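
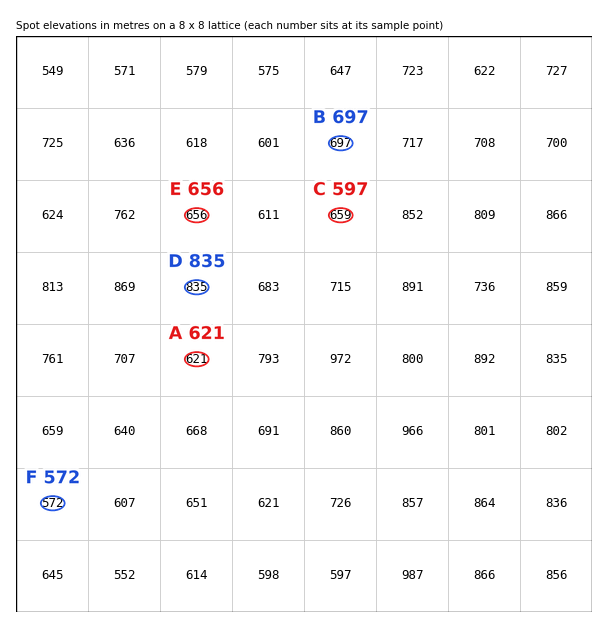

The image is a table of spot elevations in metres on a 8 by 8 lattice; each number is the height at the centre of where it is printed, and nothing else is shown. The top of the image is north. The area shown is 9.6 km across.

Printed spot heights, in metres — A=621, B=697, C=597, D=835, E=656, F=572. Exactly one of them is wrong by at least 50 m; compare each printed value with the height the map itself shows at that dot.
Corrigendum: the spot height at C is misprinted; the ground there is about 659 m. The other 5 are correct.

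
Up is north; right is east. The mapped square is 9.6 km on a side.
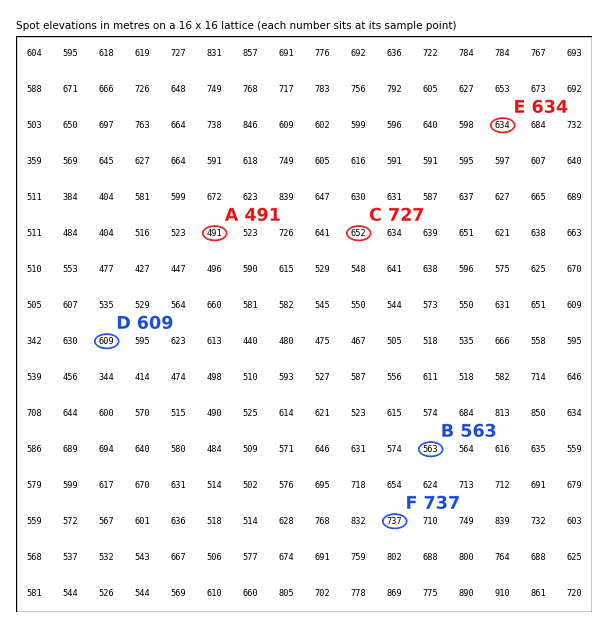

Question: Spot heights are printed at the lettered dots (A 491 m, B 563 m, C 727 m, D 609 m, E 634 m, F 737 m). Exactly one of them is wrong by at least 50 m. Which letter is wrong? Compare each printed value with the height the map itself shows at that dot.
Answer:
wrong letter C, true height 652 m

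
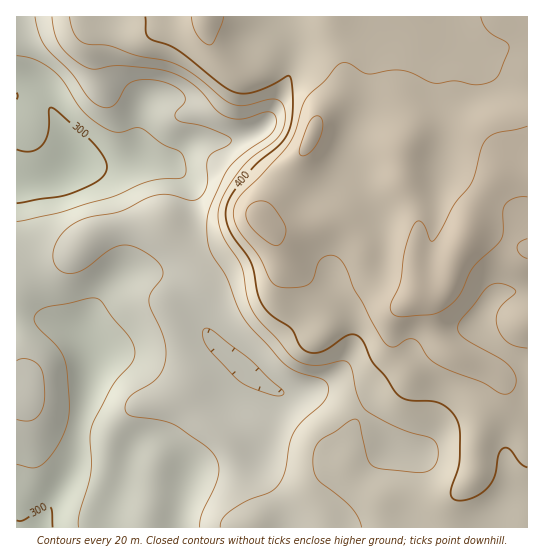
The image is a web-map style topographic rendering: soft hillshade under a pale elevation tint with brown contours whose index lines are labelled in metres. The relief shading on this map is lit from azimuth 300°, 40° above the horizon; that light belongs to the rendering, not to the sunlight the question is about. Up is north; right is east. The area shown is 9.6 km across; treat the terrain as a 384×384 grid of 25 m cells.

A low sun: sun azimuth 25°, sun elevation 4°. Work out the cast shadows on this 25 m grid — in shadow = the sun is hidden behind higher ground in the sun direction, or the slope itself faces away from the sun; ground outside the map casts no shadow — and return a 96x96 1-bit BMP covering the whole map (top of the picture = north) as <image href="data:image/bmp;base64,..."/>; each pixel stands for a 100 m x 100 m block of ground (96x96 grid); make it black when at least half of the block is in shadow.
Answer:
<image width="96" height="96" href="data:image/bmp;base64,Qk2+BAAAAAAAAD4AAAAoAAAAYAAAAGAAAAABAAEAAAAAAIAEAAATCwAAEwsAAAIAAAAAAAAA////AAAAAAAAAAAAAAAAAAAAAAAAAAAAAAAAAAAAAAAAAAAAAAAAAAAAAAAAAAAAAAAAAAAAAAAAAAAAAAAAAAAAAAAAAAAAAAAAAAAAAAAAAAAAAAAAAAAAAAAAAAAAAAAAAAAAAAAAAAAAAAAAAAAAAAAAAAAAAAAAAAAAAAAAAAAAAAAAAAAAAAAAAAAAAAAAAAAAAAAAAAAAAAAAAAAAAAAAAAAAAAAAAAAAAAAAAAAAAAAAAAAAAAAAAAAAAAAAAAAAAAAAAAAAAAAAAAAAAAAAAAAAAAAAAAAAAAAAAAAAAAAAAAAAAAAAAAAAAAAAAAAAAAAAAAAAAAAAAAAAAAAAAAAAAAAAAAAAAAAAAAAAAAAAAAAAAAAAAAAAAAAAAAAAAAAAAAAAAAAAAAAAAAAAAAAAAAA8AAAAAAAAAAAAAAB+AAAAAAAAAAAAAAD/gAAAAAAAAAAAAAD/gAAAAAAAAAAAAAH/wAAAAAAAAAAAAAP/wAAAAAAAAAAAAAf/gAAAAAAAAAAAAA/+AAAAAAAAAAAAAB/wAAAAAAAAAAAAAB/gAAAAAAAAAAAAAD/AAAAAAAAAAAAAAD/AAAAAAAAAAAAAAD+AAAAAAAAAAAAAAD8AAAAAAAAAAAAAAD4AAAAAAAAAAAAAAB4AAAAAAAAAAAAAABwAAAAAAAAAAAAAAAAAAAAAAAAAAAAAAAAAAAAAAAAAAAAAAAAAAAAAAAAAAAAAAeAAAAAAAAAAAAAAA/AAAAAAAAAAAAAAA/AAAAAAAAAAAAAAB/gAAAAAAAAAAAAAB/wAAAAAAAAAAAAAB/wAAAAAAAAAAAAAB/wAAAAAAAAAAAAAB/wAAAAAAAAAAAAAB/gAAAAAAAAAAAAAB/gAAAAAAAAAAAAAB/AAAAAAAAAAAAAAA+AAAAAAAAAAAAAAA8AAAAAAAAAAAAAAAQAAAAAAAAAAAAAAAAAAAAAAAAAAAAAAAAAAAAAAAAAAAAAAAAAAAAAAAAAAAAAAAAAAAAAAAAAAAAAAAAAAAAAAAAAAAAAAAAAAAAAAAAAAAAAAAAAAAAAAAAAAAAAAAAAAAAAAAAAAAAAAAAAAAAAAAAAAAAAAAAAAAAAAAAAAAAAAAAAAAAAAAAAAAAAAAAAAAAAAAAAAAAAAAAAAAAAAAAAAAAAAAAAAAAAAAAAAAAAADgAAAAAAAAAABAAAH4AAAAAAAAAADgAAP8AAAAAAAAAAHwAAP+AAAAAAAAAAHgAAf//AAAAAAAAAPgAB///gAAAAAAAAPAAH///gAAAAAAAB+AB////AAAAAAAAD+AH//+EAAAAAAAAH8Af//4AAAAAAAAAH8Af//wAAAAAAAAAP8A///AAAAAAAAAAP8A//+AAAAAAAAAAP8B//8AAAAAAAAAAH8B//wAAAAAAAAAAH4A//AAAAAAAAAAAHwAAAAAAAAAAAAAABAAAAAAAAAAAAAAAAAAAAAAAAAAAAAAAAAAAAAAAAAAAAAAAAAAAAAAAAAAAAAAAAAAAAAAAAAAAAAAAAAAAAAAAAAAAAAAA="/>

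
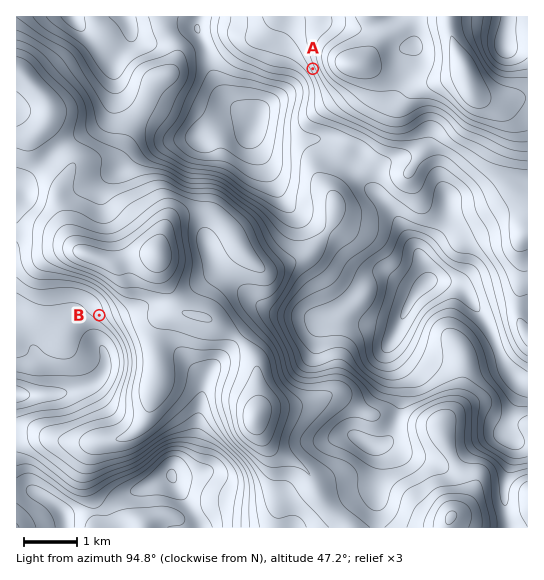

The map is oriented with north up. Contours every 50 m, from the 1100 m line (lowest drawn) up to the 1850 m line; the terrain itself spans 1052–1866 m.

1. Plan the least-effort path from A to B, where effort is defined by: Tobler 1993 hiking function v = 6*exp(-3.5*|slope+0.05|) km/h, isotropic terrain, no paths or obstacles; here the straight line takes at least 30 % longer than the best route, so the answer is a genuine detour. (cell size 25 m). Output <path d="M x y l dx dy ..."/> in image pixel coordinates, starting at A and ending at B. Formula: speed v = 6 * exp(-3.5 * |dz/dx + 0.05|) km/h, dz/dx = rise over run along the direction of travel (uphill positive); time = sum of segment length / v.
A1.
<path d="M313 69l4 8 0 20-8 16 0 12 1 2 0 20-3 6 0 36 10 18 0 20-7 14-9 9-3 5-3 3-10 21-10 10-5 2-7 0-13-6-19 0-5 2-16 0-11 6-12 0-34 17-8 0-16 8-7 0-16-8-4 4-3 1"/>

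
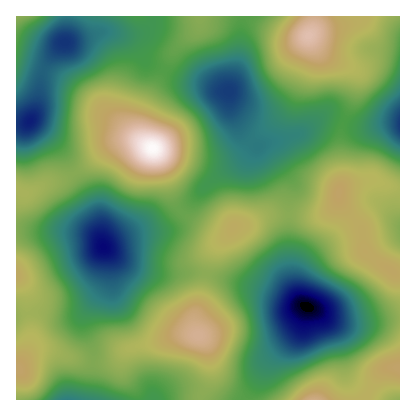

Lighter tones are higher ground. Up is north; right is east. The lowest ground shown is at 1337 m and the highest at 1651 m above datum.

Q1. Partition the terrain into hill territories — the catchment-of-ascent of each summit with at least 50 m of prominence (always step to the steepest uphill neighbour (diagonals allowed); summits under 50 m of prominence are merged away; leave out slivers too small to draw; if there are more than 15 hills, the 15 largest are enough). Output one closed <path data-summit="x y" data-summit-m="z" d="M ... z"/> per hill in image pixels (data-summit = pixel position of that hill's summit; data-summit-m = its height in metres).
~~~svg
<path data-summit="198 336" data-summit-m="1606" d="M264 146l-12 3-14 13-18 12-56 51-34 9-26 14 3 8-1 26-19 28-3 8 1 12 8 20 0 18-5 32 160 0 20-38 30-32 9-22-9-10-8-26-1-76 2-14-16-26z"/><path data-summit="152 148" data-summit-m="1651" d="M152 16l-85 0-1 24-11 12-11 16-9 44-5 10-14 2 0 104 20 3 48 2 14 6 6 8 26-13 34-9 24-20 26-27 43-32-17-16-9-20-3-19-6 0-18-8-26-6-30-14-16-21-18-8 18 0 8-2 11-8z"/><path data-summit="308 36" data-summit-m="1620" d="M400 16l-246 0-3 8-11 8-8 2-18 0 18 8 16 21 30 14 26 6 18 8 6 0 3 19 9 20 18 17 42-13 24-17 12 1 22 8 42-2z"/><path data-summit="338 192" data-summit-m="1584" d="M332 117l-12 2-20 15-39 12 11 6 19 30-2 14 0 68 5 24 4 10 6 8 34 16 26 1 36-5 0-194-42 2z"/><path data-summit="16 368" data-summit-m="1586" d="M20 228l-4 0 0 172 72 0 4-20 1-30-8-20-1-12 3-8 19-28 0-30-7-12-11-6-22-3-30 0z"/><path data-summit="314 400" data-summit-m="1599" d="M308 307l-2 1-8 22-32 34-17 36 151 0 0-82-36 5-20 0-16-4z"/><path data-summit="16 16" data-summit-m="1526" d="M66 16l-50 0 0 108 14-2 5-10 9-44 11-16 11-12z"/>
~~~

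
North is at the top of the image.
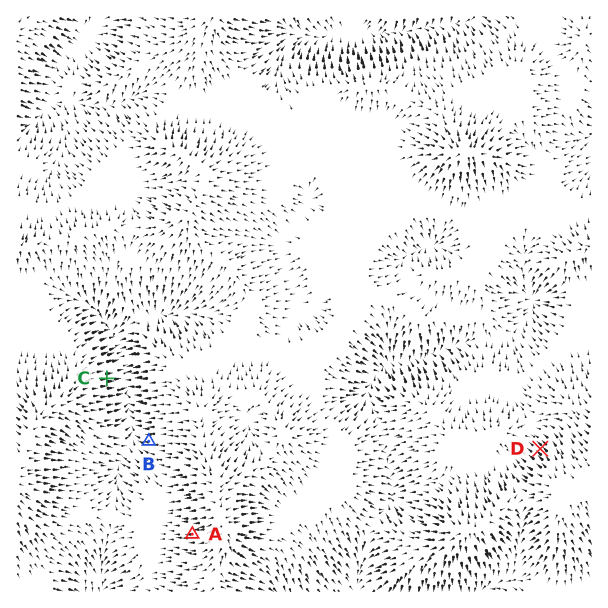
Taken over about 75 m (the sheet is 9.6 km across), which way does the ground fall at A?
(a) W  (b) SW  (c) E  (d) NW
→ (a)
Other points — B W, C E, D NW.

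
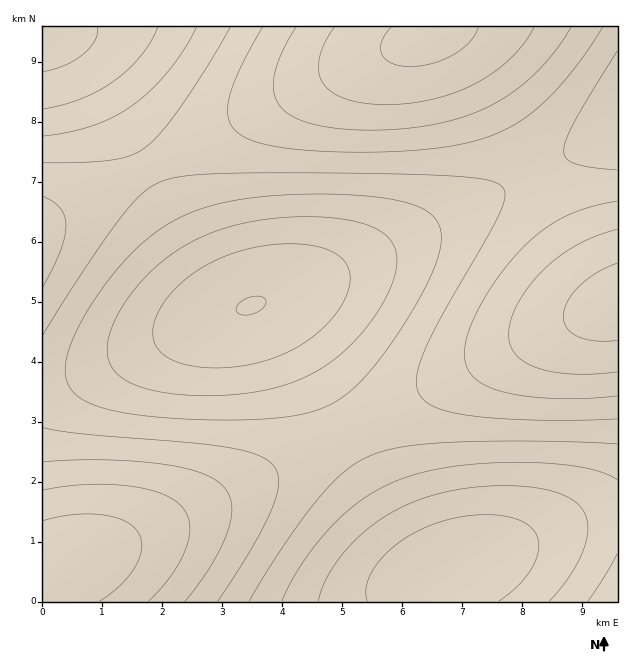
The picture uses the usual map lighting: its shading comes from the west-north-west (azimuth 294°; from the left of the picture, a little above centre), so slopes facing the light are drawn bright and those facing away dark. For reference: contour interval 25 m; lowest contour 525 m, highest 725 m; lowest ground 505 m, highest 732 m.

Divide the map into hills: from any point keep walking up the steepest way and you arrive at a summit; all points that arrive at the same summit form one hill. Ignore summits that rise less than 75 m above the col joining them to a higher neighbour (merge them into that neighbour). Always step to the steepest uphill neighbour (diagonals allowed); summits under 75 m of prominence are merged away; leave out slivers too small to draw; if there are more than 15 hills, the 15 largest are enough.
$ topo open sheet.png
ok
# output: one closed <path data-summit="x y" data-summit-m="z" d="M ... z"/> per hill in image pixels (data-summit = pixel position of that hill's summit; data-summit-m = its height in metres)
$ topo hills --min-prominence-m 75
<path data-summit="430 36" data-summit-m="732" d="M617 26l-574 0-1 356 19 0 24-8 96-42 150-57 130-63 153-81 4-4z"/><path data-summit="617 303" data-summit-m="712" d="M617 128l-124 68-116 58-57 26-60 23 11 3 21 27 34 57 72 135 20 31 16 14 9 2 11-3 124-48 40-7z"/><path data-summit="56 568" data-summit-m="720" d="M265 304l-9 0-45 16-126 54-24 8-19 2 1 218 391-1 1-18 3-6 6-4-14-5-12-12-13-19-105-192-20-29z"/>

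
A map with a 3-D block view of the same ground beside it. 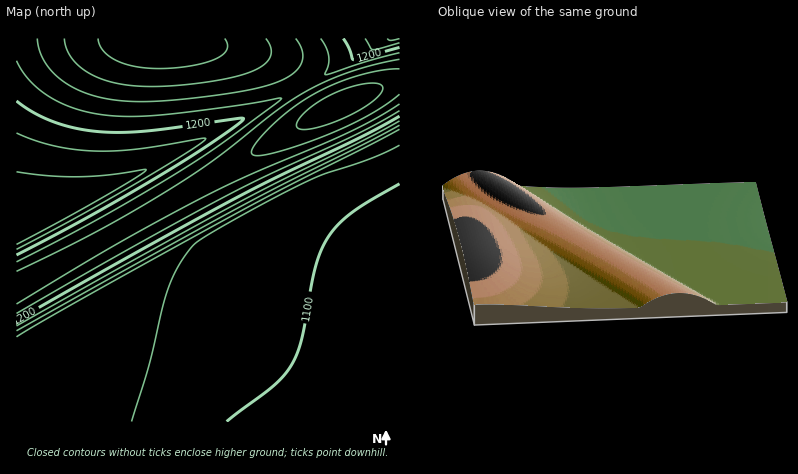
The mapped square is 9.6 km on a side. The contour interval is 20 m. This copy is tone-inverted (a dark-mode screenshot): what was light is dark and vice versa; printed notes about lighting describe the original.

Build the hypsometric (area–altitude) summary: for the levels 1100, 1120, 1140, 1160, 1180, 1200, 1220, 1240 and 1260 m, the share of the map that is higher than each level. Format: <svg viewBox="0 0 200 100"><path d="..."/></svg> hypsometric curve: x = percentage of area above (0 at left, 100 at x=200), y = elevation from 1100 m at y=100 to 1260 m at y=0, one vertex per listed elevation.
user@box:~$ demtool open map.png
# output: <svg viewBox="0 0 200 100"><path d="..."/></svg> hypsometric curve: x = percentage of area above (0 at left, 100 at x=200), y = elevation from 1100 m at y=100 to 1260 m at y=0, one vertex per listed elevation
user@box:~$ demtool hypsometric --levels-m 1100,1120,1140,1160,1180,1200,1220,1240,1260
<svg viewBox="0 0 200 100"><path d="M171 100l-45-12-26-13-8-13-10-12-11-12-14-13-18-13-20-12"/></svg>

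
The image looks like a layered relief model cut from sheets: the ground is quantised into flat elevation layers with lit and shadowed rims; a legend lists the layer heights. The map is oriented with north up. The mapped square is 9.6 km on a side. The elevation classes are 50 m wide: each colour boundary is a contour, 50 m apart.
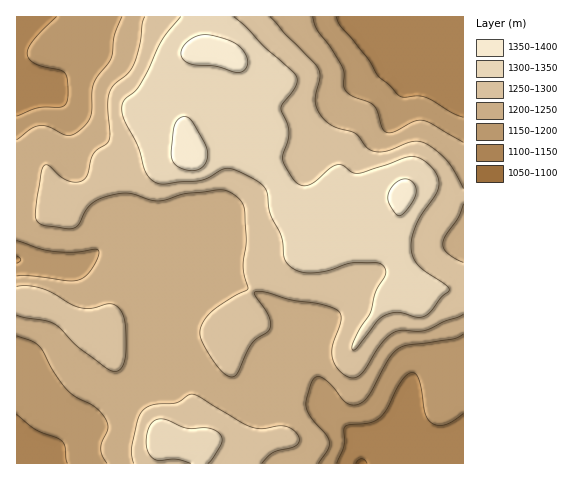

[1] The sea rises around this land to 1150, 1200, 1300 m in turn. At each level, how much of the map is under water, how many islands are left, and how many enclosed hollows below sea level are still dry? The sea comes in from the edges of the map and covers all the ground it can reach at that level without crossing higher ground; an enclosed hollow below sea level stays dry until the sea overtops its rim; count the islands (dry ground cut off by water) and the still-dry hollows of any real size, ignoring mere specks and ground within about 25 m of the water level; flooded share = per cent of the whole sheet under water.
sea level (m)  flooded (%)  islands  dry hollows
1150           10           0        0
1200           24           0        0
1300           79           0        0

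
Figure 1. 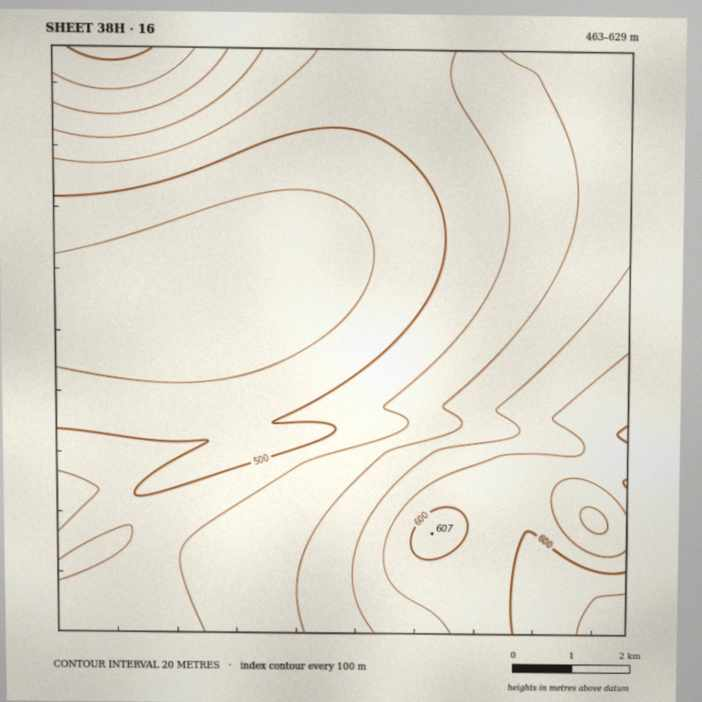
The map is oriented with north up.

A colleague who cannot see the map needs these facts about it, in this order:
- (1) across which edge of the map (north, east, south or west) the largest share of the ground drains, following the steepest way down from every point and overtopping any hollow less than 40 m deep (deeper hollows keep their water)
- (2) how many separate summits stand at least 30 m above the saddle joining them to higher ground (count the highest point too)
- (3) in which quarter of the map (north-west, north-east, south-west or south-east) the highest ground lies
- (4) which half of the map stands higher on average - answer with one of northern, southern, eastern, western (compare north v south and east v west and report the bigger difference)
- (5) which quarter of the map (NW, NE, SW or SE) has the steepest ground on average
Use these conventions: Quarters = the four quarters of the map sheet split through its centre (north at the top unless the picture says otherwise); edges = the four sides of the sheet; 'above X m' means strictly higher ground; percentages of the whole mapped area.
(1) The largest share of the runoff leaves by the western edge.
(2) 2 summits rise at least 30 m above their surroundings.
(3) The highest point lies in the south-east quarter of the map.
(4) The eastern half stands higher on average than the western half.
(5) Slopes are steepest in the south-east quarter.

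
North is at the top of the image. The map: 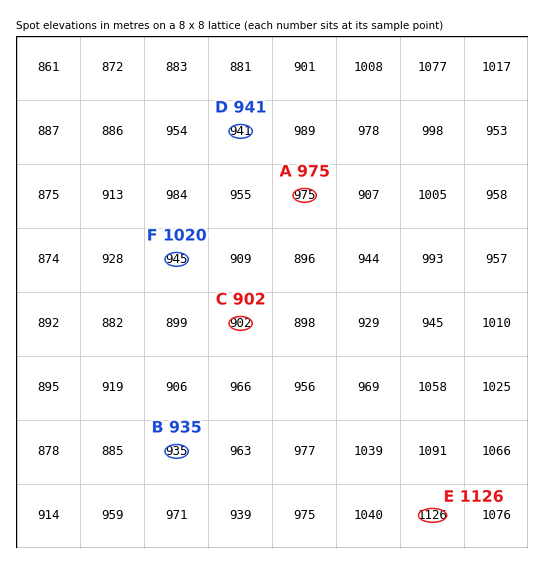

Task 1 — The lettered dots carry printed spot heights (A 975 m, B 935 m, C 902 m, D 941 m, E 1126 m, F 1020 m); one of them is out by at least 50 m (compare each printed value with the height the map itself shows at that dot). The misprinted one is F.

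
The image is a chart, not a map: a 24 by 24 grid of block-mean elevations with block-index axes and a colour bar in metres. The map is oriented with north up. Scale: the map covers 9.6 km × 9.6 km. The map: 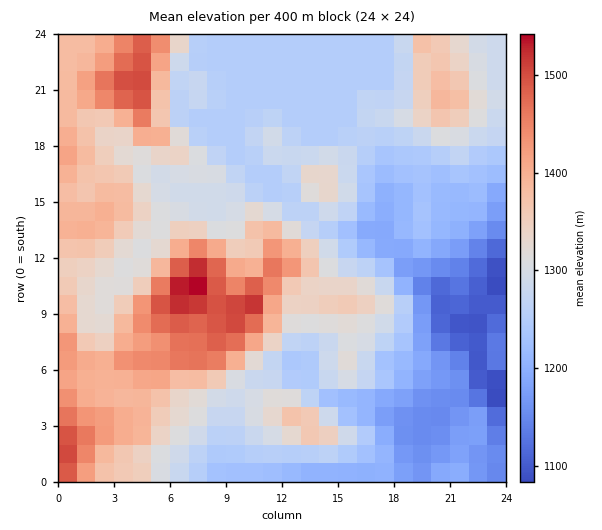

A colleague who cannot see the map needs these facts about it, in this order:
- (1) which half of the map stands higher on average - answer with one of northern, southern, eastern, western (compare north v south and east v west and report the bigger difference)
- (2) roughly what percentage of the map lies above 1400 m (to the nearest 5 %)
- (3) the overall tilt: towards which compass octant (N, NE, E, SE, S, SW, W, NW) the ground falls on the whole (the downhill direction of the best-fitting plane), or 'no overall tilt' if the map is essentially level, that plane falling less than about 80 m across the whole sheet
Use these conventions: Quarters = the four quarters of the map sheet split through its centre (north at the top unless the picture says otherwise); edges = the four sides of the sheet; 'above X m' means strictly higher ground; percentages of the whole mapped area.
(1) Taken as a whole, the western half is higher than the eastern.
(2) About 15 % of the map lies above 1400 m.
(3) The general tilt is down to the east (the land rises towards the west).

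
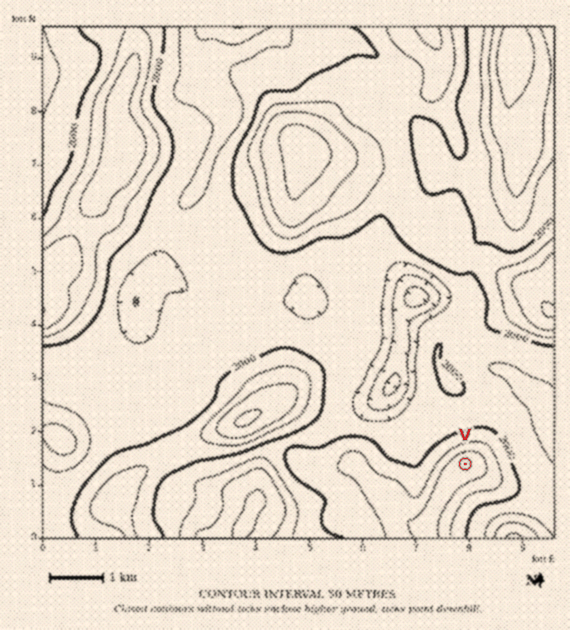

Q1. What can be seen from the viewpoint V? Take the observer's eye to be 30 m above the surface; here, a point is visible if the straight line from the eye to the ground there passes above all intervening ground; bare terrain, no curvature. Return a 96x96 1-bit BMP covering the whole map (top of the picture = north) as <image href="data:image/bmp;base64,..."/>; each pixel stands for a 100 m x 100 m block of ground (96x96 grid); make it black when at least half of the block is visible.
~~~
<image width="96" height="96" href="data:image/bmp;base64,Qk2+BAAAAAAAAD4AAAAoAAAAYAAAAGAAAAABAAEAAAAAAIAEAAATCwAAEwsAAAIAAAAAAAAA////AAAAAAAAAP/8AAAAAAD/+D8AAf/8AAAAAAH/8D8AA//+AAAAAA//8D8AD///AAAAAB//8D8AD///gAAAAD//+H8AD///gAAAAD////8AD///gAAAAHz/DP8AB///gAAAAfx+CH8AA///AAAAA/h+AH8AA//+AAAAA/g+GH8AAf/+AAAGB/g/eD8AAf//AAAP//gf+D8AAH//gAA///wf8D8AAD//4ABwf/wP4D8AAD//8ADAf/4H4D8AAAH//gEAf/8DwD8AAAB//4EAf/+AwH4AAAAf//+Af//gAHwAAAAAH//4///4YfgAAAAAH/////////gAAAAAD/////////8AAAAAB/////////8AAAAAA////x////8AAAAAAf///Af///8AAAAAAH///Af///8AAAAAAB///AP///8AAAAAAA///AH///8AAAAAAAf//gH///8AAAAAAAP//gH///8AAAAAAAH//wP///8AAAAAAAH//4P///8AAAAAAAH//4P///8AAAAAAAH//8P///8AAAAAAAH//8H///8AAAAAAAH//+H///8AAAAAAAP//+H///8AAAAAAAf//+H///8AAAAAAB///+H///8AAAAAAB///+D///+AAAAAAA+H/+A////gAAAABw8B/+AP///4AAAAHwcB/+AH///8AAAAf/4A/+AD///+AAADz/4B/+AD//7/gAAP//4B/+AH//z/wAB///4D/+AH//j/4AD///8H/+AP//D/+AB///+P/+Af/8D//gAf//////B//wD//8AP/////////AA///wP////////+AA///4P////////8AAf//8P////////4AAP////////////wAAH////////////wAAH////////////wAAD//////////+/wAAD///H/3////4PwAAB//+B/h////wDwAAB//+A/g////wA4AAA//8AfAf///wAYAAA//8AOAf///wAYAAAf/8AOAP///wA4AAAP/+AEAP///wA4AAAP/+AAAP///wA4AAAH//AAAH///wA4AAAH//gAAH///wB4AAAD//gAAH///wB8AAAA//gAAH///wB8AAAA//wAAH///wD8AAAAf/wAAH///wH8AAAAf/wAAH///wH4AAAAf/4AAH///wPwAAAAP/wAADGA/wPgAAAAP/wAAAAAD4fgAAAAP/gAAAAAD8/AAAAAP/gAAAAAH//AAAAAP/AAAAAAH//AAAAAf+AAAAAAP//gAAAA/8AAAAAAf//wAAAA/8AAAAAAP//wAAAA/4AAAAAAH//4AAAA/wAAAAAAP//4AAAAfwAAAAAA///4AAAAfwAAAAAB+D/4AAAAPgAAAAAD4B/wAAAAPgAAAAADAB/wAAAAHgAAAAAAAA/wAAAAHgAAAAAAA4/4AAAAHgAAAAAAD//4AAAADgAAAAAAH//8AAAADAAAAAAAP//8AAAADAAAAAAAf/z8AAAAAAAAAAAA//j+AAAAAAAAAAAB//D+AAAAAAAAAAAD/+D/AM="/>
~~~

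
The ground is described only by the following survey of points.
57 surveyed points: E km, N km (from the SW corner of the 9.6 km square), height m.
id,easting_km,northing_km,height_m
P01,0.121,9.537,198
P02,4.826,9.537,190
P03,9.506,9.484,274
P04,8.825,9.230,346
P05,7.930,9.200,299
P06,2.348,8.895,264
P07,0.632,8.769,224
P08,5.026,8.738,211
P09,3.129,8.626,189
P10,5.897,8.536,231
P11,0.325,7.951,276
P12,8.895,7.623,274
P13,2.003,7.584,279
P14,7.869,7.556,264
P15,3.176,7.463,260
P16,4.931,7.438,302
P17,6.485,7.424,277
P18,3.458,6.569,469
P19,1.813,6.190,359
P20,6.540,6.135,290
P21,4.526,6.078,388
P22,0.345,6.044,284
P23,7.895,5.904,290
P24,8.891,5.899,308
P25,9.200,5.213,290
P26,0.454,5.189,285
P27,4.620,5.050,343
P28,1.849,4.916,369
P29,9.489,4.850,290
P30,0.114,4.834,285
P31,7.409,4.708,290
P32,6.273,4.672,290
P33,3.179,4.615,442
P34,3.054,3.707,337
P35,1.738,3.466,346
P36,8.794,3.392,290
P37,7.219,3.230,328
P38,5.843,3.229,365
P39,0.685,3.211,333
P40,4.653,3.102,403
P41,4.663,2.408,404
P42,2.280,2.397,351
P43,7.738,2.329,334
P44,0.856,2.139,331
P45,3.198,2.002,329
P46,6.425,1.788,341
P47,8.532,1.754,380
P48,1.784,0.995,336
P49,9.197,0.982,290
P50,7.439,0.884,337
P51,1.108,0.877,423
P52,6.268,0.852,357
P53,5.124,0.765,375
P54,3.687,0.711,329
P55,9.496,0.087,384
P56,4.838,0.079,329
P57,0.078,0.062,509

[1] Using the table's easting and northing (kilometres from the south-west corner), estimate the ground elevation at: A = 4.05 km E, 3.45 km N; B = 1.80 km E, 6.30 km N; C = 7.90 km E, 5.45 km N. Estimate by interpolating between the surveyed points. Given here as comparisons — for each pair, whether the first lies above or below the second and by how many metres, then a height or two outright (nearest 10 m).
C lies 130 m below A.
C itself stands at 290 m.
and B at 360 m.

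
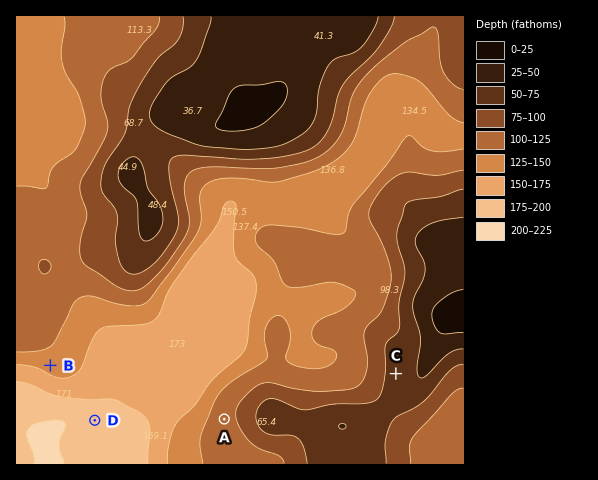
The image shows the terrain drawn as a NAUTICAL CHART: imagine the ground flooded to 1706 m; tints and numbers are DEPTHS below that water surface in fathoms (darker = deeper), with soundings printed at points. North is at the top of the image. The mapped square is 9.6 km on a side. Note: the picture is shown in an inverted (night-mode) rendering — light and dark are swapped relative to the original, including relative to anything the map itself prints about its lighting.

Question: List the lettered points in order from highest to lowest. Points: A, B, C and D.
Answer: C A B D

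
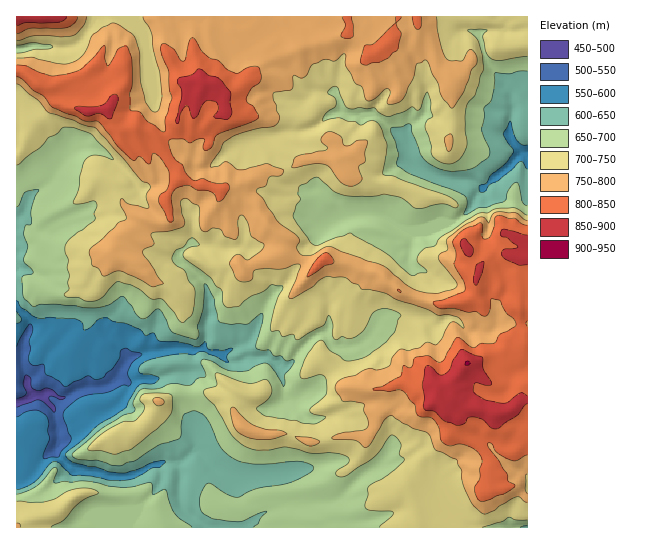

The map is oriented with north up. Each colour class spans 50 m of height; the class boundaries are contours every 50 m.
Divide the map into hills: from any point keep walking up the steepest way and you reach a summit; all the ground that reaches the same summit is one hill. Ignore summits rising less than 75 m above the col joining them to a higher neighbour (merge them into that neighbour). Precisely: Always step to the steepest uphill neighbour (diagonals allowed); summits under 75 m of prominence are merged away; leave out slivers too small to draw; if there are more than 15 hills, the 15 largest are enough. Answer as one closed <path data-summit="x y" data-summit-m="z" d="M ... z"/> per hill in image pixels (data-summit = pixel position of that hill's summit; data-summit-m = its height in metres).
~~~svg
<path data-summit="467 363" data-summit-m="902" d="M527 16l-64 1 1 12 15 5 9 29 23 31 1 21-3 20-10-3-16-12-42 0-16-7-17 14-3 16-24-24-8-4-26 0-6-4-2-13-5-6-19-1-19 16-3 24-25 7 5 13 12 12 8 19 6 6 7 3 12-3 3 1 15 14 8 14-21 10-16 19-8 20-14 17-16 15-17 37-6 8-16 6-7 6-14-3-6-4-9 3-8-3-13 0-27 4-19 7-11 20-9 6-24 3-17 9-8 0-8-5-9 4-8 0-5-7-1-12-4-10 0-22 6-15 0-8-2-5-10-9-1 173 13-4 12-16 14-11 4-7-1-12 11 0 10-8 36-18 6-6 6-10 0-6-4-4 4 2 14-2 12 1 20-7 9 0 5 4 4 13 2 20-1 27 3 13-18 13 3 7-1 25 4 12 23 21 321 0z"/><path data-summit="202 83" data-summit-m="877" d="M462 16l-365 0-13 21-13 10-44 0-10 2-1 52 13 2 8 5 31 37 1 7 16-5 13 2 15 10 22 24-4 4-10 1-12 5-22 16-17 7-29 16-7-3-11-13-7 3 0 88 11 10 2 5 0 8-6 15 0 22 4 10 0 8 5 10 9 1 9-4 8 5 8 0 17-9 24-3 9-6 11-20 19-7 27-4 13 0 7 3 10-3 6 4 14 3 26-16 20-41 16-15 14-17 8-20 16-19 21-10-8-14-15-14-3-1-12 3-7-3-10-13-4-12-12-12-5-10 0-3 3-2 22-6 3-23 17-15 21 0 5 6 3 14 15 4 16-1 17 12 15 16 3-16 17-14 16 7 42 0 16 12 10 3 3-20-1-21-23-31-9-29-15-5z"/><path data-summit="17 527" data-summit-m="753" d="M55 448l-14 13-12 16-13 5 1 46 188-1-15-12-10-13 0-32-3-7-12-2-14 4-13 8-20 4-44-9-15-11z"/><path data-summit="158 401" data-summit-m="761" d="M182 373l-9 0-20 7-28 0 2 9-6 10-6 6-36 18-10 8-12 0 2 12-3 10 9 10 9 5 44 9 20-4 13-8 14-4 14 2 16-13-3-13 1-27-2-20-4-13z"/><path data-summit="17 17" data-summit-m="885" d="M95 16l-78 0-1 33 11-2 44 0 13-10z"/>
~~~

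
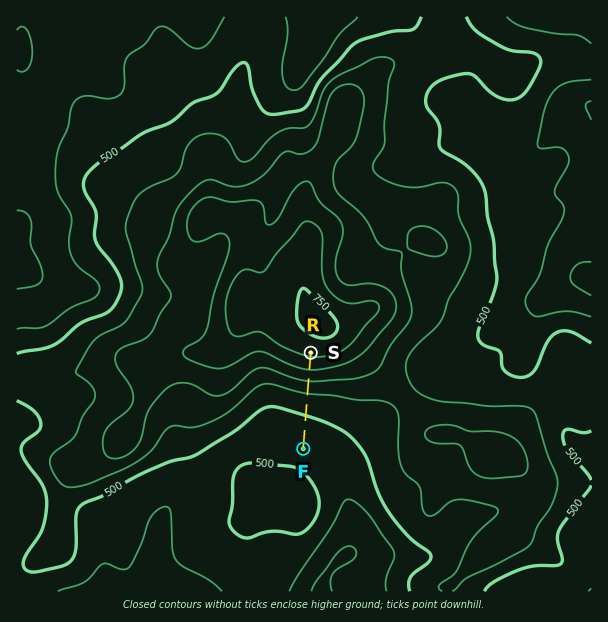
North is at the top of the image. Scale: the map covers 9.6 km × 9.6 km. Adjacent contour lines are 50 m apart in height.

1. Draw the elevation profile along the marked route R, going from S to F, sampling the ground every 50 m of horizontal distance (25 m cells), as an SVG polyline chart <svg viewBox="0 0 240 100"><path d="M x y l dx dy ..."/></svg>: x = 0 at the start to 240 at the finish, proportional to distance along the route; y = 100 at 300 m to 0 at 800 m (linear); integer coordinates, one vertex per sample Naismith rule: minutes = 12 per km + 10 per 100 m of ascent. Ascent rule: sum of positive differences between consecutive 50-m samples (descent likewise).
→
<svg viewBox="0 0 240 100"><path d="M0 18l7 1 8 2 7 3 8 2 7 2 8 3 7 2 8 3 7 3 8 2 7 3 8 2 7 3 8 2 7 2 8 1 7 2 8 1 7 1 8 1 7 1 7 0 8 1 7 0 8 0 7 0 8 0 7 0 8 0 7 0 8 0 7 0 1 0"/></svg>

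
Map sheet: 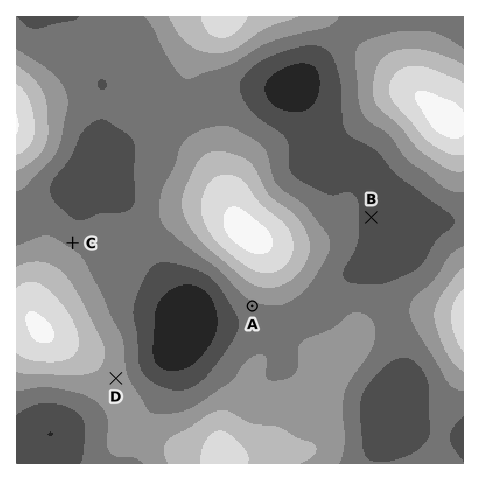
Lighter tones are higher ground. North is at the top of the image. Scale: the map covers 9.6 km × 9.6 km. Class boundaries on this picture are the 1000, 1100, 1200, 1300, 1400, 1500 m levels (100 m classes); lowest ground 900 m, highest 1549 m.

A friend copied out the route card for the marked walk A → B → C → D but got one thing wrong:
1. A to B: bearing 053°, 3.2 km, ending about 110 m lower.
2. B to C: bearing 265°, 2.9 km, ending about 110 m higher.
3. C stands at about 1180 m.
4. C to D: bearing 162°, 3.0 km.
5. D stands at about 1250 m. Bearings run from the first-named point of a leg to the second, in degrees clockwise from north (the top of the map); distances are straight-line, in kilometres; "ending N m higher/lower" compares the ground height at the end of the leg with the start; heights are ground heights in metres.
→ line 2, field distance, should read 6.4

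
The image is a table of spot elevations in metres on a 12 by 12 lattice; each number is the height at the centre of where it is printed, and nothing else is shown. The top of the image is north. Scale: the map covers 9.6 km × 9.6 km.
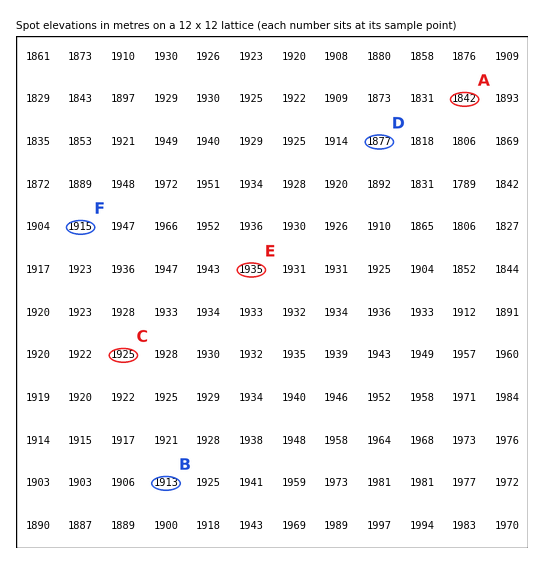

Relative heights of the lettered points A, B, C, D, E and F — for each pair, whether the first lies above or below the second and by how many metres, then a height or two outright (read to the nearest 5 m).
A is below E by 95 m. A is below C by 85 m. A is below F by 75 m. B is above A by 75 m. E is above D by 60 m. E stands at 1935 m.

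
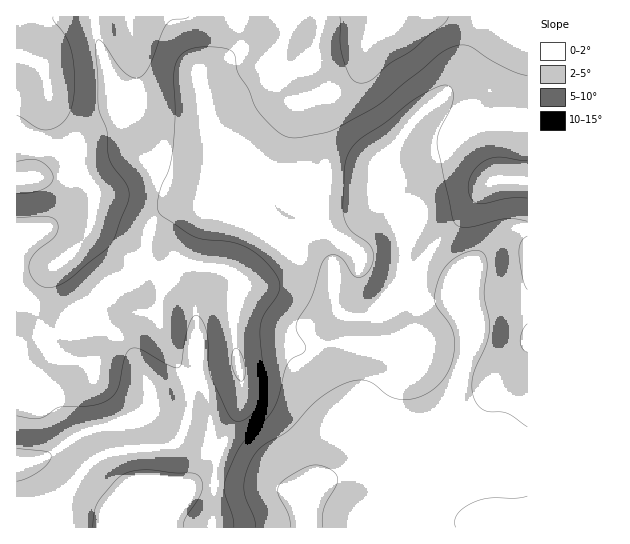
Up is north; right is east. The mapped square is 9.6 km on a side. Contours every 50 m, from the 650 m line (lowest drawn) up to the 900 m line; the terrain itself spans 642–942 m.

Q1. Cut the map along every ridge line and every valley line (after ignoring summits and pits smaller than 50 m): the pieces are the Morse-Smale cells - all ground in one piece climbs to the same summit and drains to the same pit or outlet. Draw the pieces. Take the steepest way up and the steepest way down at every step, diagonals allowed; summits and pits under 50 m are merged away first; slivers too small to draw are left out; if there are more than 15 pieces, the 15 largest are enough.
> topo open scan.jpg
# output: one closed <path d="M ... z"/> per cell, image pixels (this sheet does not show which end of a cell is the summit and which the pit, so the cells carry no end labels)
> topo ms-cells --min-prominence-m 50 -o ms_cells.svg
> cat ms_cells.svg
<path d="M237 16l-221 1 0 510 511 1 1-299-10-1-12 4-8 5-23 25-12 31-1 31-15-25-36 1-11-17 5-32-2-12 0-28-14-32-6-8-2-2-7 6-12 4-65-2-32-14-19-18-28-16-11-14-7-37 6-9 21-13 8-9 2-10z"/><path d="M527 16l-289 0-1 21-2 10-8 9-21 13-6 9 5 35 7 10 11 10 23 12 23 20 20 10 8 2 24 2 46-2 14-8 4 2 3-16 20-28 9-7 9 1 19 10 12 0 12-6 22-4 37 1z"/><path d="M422 120l-8 1-6 6-21 31-2 15 18 38 0 28 2 12-5 32 11 17 36-1 15 25 1-31 12-31 23-25 8-5 22-5 0-104-7-2-30 0-22 4-12 6-12 0z"/>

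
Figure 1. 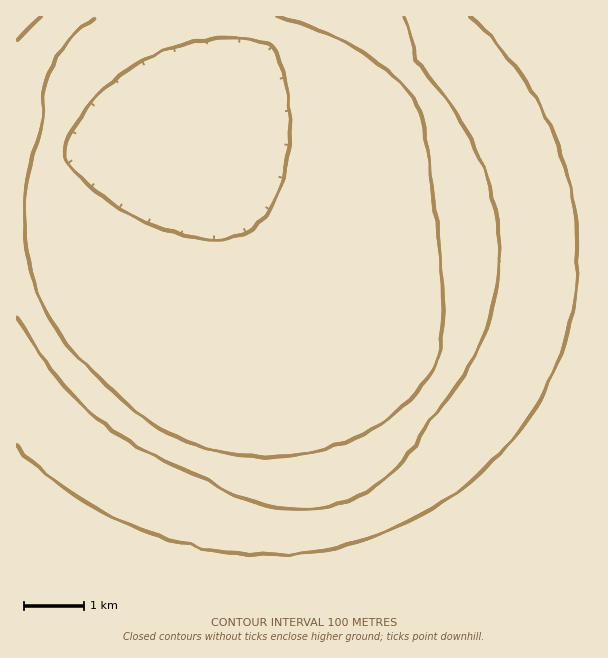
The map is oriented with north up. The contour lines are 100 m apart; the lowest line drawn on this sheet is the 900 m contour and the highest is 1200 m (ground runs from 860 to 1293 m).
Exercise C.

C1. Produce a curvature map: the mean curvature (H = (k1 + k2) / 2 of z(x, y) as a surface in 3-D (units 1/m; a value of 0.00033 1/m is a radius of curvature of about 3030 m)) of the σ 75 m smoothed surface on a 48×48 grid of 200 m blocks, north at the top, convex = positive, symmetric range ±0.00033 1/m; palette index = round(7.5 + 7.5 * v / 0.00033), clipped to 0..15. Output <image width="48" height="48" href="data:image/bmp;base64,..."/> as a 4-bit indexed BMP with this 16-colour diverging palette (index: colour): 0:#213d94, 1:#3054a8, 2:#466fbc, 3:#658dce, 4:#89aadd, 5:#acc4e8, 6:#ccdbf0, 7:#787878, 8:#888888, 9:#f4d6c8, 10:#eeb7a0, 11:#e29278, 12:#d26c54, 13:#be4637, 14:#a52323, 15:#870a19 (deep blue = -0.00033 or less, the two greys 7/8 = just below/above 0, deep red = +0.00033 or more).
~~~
<image width="48" height="48" href="data:image/bmp;base64,Qk32BAAAAAAAAHYAAAAoAAAAMAAAADAAAAABAAQAAAAAAIAEAAATCwAAEwsAABAAAAAAAAAAlD0hAKhUMAC8b0YAzo1lAN2qiQDoxKwA8NvMAHh4eACIiIgAyNb0AKC37gB4kuIAVGzSADdGvgAjI6UAGQqHAIiIiIiIiIiIh3d3d3d3d3d4iIiIiIiIiIiIiIiIiIiIiIiIiId3d3d3iIiIiIiIiIiIiIiIiImr3u//7cqYh3d3eIiIiIiIiIiIiIiIrP///tzN3v//25h3eIiIiIiIiIiIiIm//9ljEAAAABR77/2oiIiIiIiIiIiIic/9ggAAEjMzIQAABa/+qIiIiIiIiIiIv/tQACVnd3d3d3dkEAGO/piIiIiIiIie/FABV3d3d3d3d3d3djABj/uIiIiIiIr/gAJniHeIiZmZmIh3d3dAA8/ZiIiIiL/UAFeIiIm9/////+yph3d3MAj/mIiIiPsgN4iIm+/9upiIms7/2od3dQBv+YiIiLEEeIic/8ljEAAAACR67+qHd2EF/5iIiBBXiIrvtzAAE0REMgABSd/Jh3cgX/mIiAWIiM/XIANXd3d3d3ZBAEr+qHdyBv2IiFiInftAA2d3d3d3d3d3UQF9+od3EJ+4iHiJ35MCZ3d3d3d3d3d3d0AFz7h4YBz5iIiN+SBHd3d3d3d3d3d3d3YQXPqIdQT9iIjPogR4h3d3d3d3d3d3d3diBd6YhyCvqIr7MEeIh3d3d3d3d3d3d3d2EH7YiGA/2I3mA3iId3d3d3d3d3d3d3d3YCn6iHMK+a+RF4iId3d3d3d3d3d3d3d3dATeiIYF/N1QV4iId3d3d3d3d3d3d3d3dyGfqIcQ3/oReIiHd3d3d3d3d3d3d3d3d1Bd2IhAn+YEeIh3d3d3d3d3d3d3d3d3d3Eq+Yhgb9QGiId3d3d3d3d3d3d3d3d3d3MI+ohwP7IXiHd3d3d3d3d3d3d3d3d3d3UG7IhxHpE3d3d3d3d3d3d3d3d3d3d3d3YE3YhzDIA3d3d3d3d3d3d3d3d3d3d3d3cDzYiDC4BHd3d3d3d3d3d3d3d3d3d3d3cTzoiEC4BHd3d3d3d3d3d3d3d3d3d3d4cDzoiEC4A3d3d3d3d3d3d3d3d3d3d3eIcEzYiDDJEnd3d3d3d3d3d3d3d3d3d3eIYF3IhyDbIHd3d3d3d3d3d3d3d3d3d3iHUH64hxLtQFd3d3d3d3d3d3d3d3d3d3iHIZ+ohwT+cDd3d3d3d3d3d3d3d3d3d4iGA86Ihgf+sgZ3d3d3d3d3d3d3d3d3d4h0BuyIgwr85gN3d3d3d3d3d3d3d3d3d4hgKvmIcC7p+iBXd3d3d3d3d3d3d3d3d4cwbtiIUG+3znAWd3d3d3d3d3d3d3d3d3UDv5iHEM+XjtUCZ3d3d3d3d3d3d3d3d1Ap+4iFBfyHeftAJnd3d3d3d3d3d3d3dQGO2IhwDPmHd6+0AVd3d3d3d3d3d3d3QBjumIcwf7iGd3v7UANnd3d3d3d3d3diAo7piIUD74iCd3ev1xAEZ3d3d3d3d2MASv6YiGAc+oiAN3d57qUQAkZnd3dlMQA438iIhgCvuIiEAnd3jP6mIAAAERAAAUjP6oiHYAn8iIiOQBZ3d5z+yWQhERI1i+/riIh1AJ/YiIiP5QBXd3eb7/7cy83v/9qId3cwGv2IiIiA=="/>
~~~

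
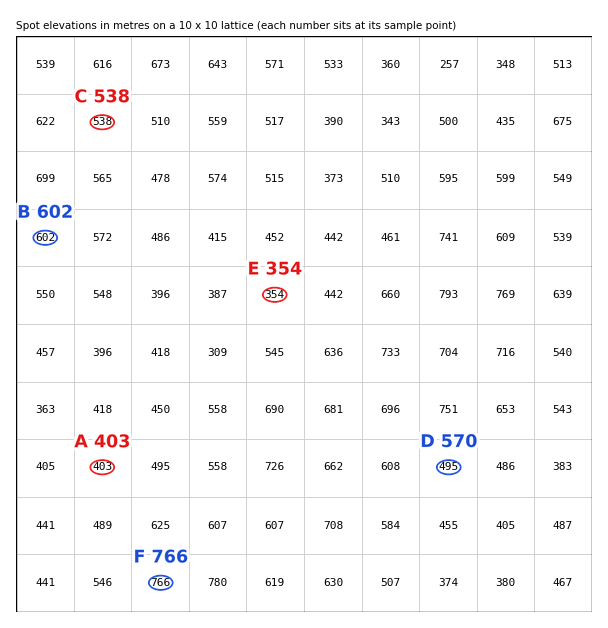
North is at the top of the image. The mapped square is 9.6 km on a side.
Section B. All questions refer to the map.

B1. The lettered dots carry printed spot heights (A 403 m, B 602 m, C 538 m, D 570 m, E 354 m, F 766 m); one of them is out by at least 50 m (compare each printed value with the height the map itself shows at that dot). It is D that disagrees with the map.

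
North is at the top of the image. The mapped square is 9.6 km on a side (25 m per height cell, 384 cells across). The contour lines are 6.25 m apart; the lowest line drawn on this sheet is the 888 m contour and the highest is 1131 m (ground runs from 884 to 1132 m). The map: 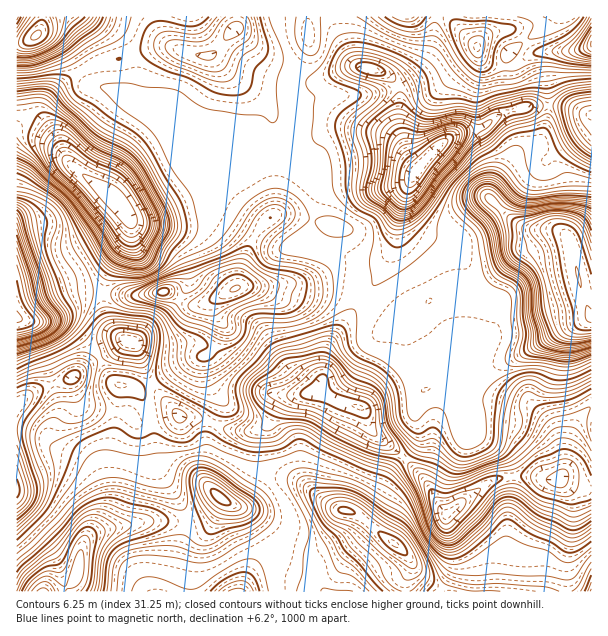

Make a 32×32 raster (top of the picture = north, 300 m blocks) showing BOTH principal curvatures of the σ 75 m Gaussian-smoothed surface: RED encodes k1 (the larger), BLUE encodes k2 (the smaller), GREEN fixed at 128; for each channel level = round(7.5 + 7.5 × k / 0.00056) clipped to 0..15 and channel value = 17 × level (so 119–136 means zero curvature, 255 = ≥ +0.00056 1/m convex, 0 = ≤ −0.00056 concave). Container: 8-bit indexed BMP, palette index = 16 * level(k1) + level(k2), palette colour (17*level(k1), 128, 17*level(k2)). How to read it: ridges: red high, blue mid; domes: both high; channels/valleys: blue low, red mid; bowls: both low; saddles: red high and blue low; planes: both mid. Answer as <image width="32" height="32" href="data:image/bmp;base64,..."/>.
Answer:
<image width="32" height="32" href="data:image/bmp;base64,Qk02CAAAAAAAADYEAAAoAAAAIAAAACAAAAABAAgAAAAAAAAEAAATCwAAEwsAAAABAAAAAAAAAIAAABGAAAAigAAAM4AAAESAAABVgAAAZoAAAHeAAACIgAAAmYAAAKqAAAC7gAAAzIAAAN2AAADugAAA/4AAAACAEQARgBEAIoARADOAEQBEgBEAVYARAGaAEQB3gBEAiIARAJmAEQCqgBEAu4ARAMyAEQDdgBEA7oARAP+AEQAAgCIAEYAiACKAIgAzgCIARIAiAFWAIgBmgCIAd4AiAIiAIgCZgCIAqoAiALuAIgDMgCIA3YAiAO6AIgD/gCIAAIAzABGAMwAigDMAM4AzAESAMwBVgDMAZoAzAHeAMwCIgDMAmYAzAKqAMwC7gDMAzIAzAN2AMwDugDMA/4AzAACARAARgEQAIoBEADOARABEgEQAVYBEAGaARAB3gEQAiIBEAJmARACqgEQAu4BEAMyARADdgEQA7oBEAP+ARAAAgFUAEYBVACKAVQAzgFUARIBVAFWAVQBmgFUAd4BVAIiAVQCZgFUAqoBVALuAVQDMgFUA3YBVAO6AVQD/gFUAAIBmABGAZgAigGYAM4BmAESAZgBVgGYAZoBmAHeAZgCIgGYAmYBmAKqAZgC7gGYAzIBmAN2AZgDugGYA/4BmAACAdwARgHcAIoB3ADOAdwBEgHcAVYB3AGaAdwB3gHcAiIB3AJmAdwCqgHcAu4B3AMyAdwDdgHcA7oB3AP+AdwAAgIgAEYCIACKAiAAzgIgARICIAFWAiABmgIgAd4CIAIiAiACZgIgAqoCIALuAiADMgIgA3YCIAO6AiAD/gIgAAICZABGAmQAigJkAM4CZAESAmQBVgJkAZoCZAHeAmQCIgJkAmYCZAKqAmQC7gJkAzICZAN2AmQDugJkA/4CZAACAqgARgKoAIoCqADOAqgBEgKoAVYCqAGaAqgB3gKoAiICqAJmAqgCqgKoAu4CqAMyAqgDdgKoA7oCqAP+AqgAAgLsAEYC7ACKAuwAzgLsARIC7AFWAuwBmgLsAd4C7AIiAuwCZgLsAqoC7ALuAuwDMgLsA3YC7AO6AuwD/gLsAAIDMABGAzAAigMwAM4DMAESAzABVgMwAZoDMAHeAzACIgMwAmYDMAKqAzAC7gMwAzIDMAN2AzADugMwA/4DMAACA3QARgN0AIoDdADOA3QBEgN0AVYDdAGaA3QB3gN0AiIDdAJmA3QCqgN0Au4DdAMyA3QDdgN0A7oDdAP+A3QAAgO4AEYDuACKA7gAzgO4ARIDuAFWA7gBmgO4Ad4DuAIiA7gCZgO4AqoDuALuA7gDMgO4A3YDuAO6A7gD/gO4AAID/ABGA/wAigP8AM4D/AESA/wBVgP8AZoD/AHeA/wCIgP8AmYD/AKqA/wC7gP8AzID/AN2A/wDugP8A/4D/AKfYpcmohIeHh4iXh4WWh4eHh4aGqKintIZ2hoeHh3ZzlreV6KZjdnd3hoaHhpeHh4eGhpeGp/izpZeHd3eHhpSGhpbotoV1hoaHmId2hoeHh3aHhrj516Cjx6eIl6illqeHhcjIx8e3p5aWlpWUhnaElZbH58i2QGOXx6i3l4WEdbaFpriXl6iWlJXI+deVdJXq+diFtrVQcXO42peGdXRTpZeFlpeHdnWD6fmmk4SV17enhIXYkJKDgKLGhHR1dYWml4eGhoZ2dbX5lHOGh6aWhZWXuaRwhseDcJBzdWWFlriHh4iIh4eXlZSFp6enl5e3p5aUsJaWutnHpoaGdnWnqIeXmIh3h4Z2l5aEdHW5uIZ1c3CluJWoqLmWl4aGhZaoh3aGl3aXdmWUlaalpaeWdYZzpNqYhoeIp4aXdoaVc5aYhoaXh5d0hpeox3R0c4SEg1KUx5iHh4endYWFhYRzk4R0qKmolZaXl5akUoSFdYSmhqW3iIeIh6eVVJeXhnWFdWO1t6a0qJiol5enhYVkU6ent5eHh4eHl8aVhKOUgpCSlMZ0QoSnl5aml5eVh4akuaiHh4eIh3eHleXm2LX5+vSjlGFicqWVhbiodYaHh5SWiIiIh4d3d4d0c9jZ+ejp5LSltZd0pLmopoSFqKiXloaHiIiHh4eHh4Kk2Ieo1nRjhpbF9/j4pafIyLenmJiGh4eHh4eHh4eGUnPXl7fIhISHtuXEpPW2p6i5t7a4p4aHh4eHiIiHhqNyo8eYyLdydZfWk1CBxYWFlraEZIWFhoeHh4eHiIeEourXh6fYhXOGx8diQHPWpoZ1lqZ1dneHh5emppeHd3Nz2JeXuOijlcjnlIFSQcO2h3aGuKiWhpioucbC5reEcqT29/n66sS4+qVwc3GE1qeHh4aXqJeHh7a0lVCj97PY+PORtcbFpuelgHFzcrfYl4eHh4aGhoeXtpNyUWDI1/r6c1FwgILIpGBwg2OE17iIiIeHh4eHh5ioqIZkcJKnxcOTd3enx5ORYYKWlsbHl4iIh4eHh4eHmJiolYSCcHLHxqeHl8Z1lZVxhcm4p5eHiIeHh4d3h4eXloSEg8VwUMCDybfJlnOFlJPHuJiXh4eIh4eHh4eHh4eWlnWUyOizxXCQcuWEY3NipsmXiIiHiIiHh4eHh4iHmLjZxqSouba5tpVxxINjhpSzloeHiIeXmIeGh4eIh4elpZSShJaXhqenuKeXpZbHlJKDdXaHl4Z1dXaIh4eHl6ZxYYSWl3aGyaaWt7bW1vr6x4SEhoeGdYWWhYaGh4eol6anl4eGdafJloWWprX2yOnGt6aVh4aHmJh1ZJeXh5eGh4aGqKaVt5inqJeGdHM="/>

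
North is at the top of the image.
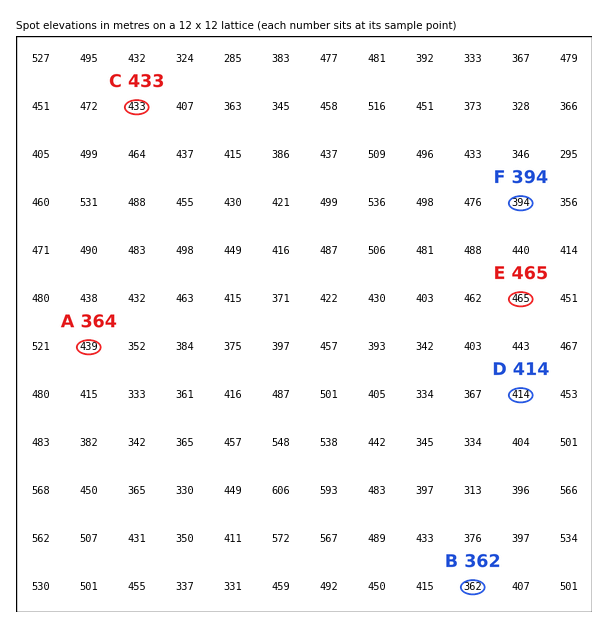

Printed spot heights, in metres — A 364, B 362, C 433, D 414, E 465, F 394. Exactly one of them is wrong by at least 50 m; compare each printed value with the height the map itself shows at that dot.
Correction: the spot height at A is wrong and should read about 439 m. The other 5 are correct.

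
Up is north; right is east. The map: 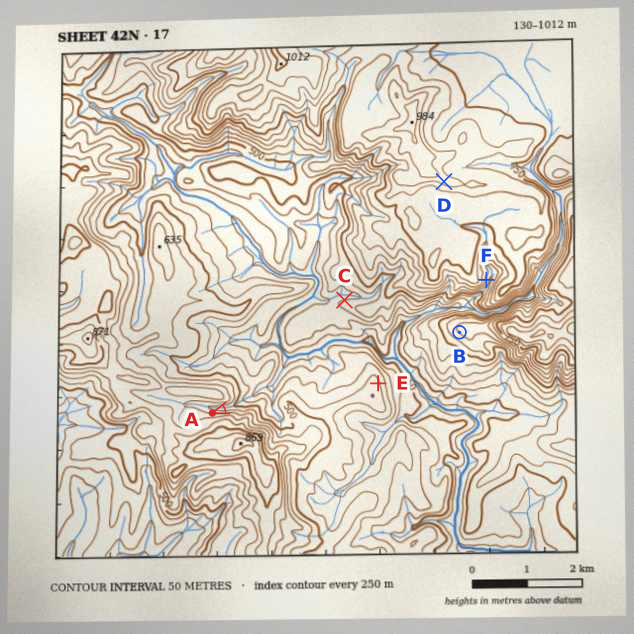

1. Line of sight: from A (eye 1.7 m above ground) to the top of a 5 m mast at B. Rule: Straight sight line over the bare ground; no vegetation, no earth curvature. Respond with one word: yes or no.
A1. yes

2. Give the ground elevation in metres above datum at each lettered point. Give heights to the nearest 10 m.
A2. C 400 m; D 870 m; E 460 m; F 580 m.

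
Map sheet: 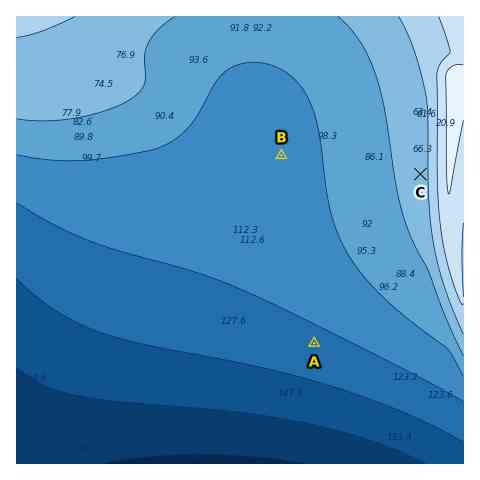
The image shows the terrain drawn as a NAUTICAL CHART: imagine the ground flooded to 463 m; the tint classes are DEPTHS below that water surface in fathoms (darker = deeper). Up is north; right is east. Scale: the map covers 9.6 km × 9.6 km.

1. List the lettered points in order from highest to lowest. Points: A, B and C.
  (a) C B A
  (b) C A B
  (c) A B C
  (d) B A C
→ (a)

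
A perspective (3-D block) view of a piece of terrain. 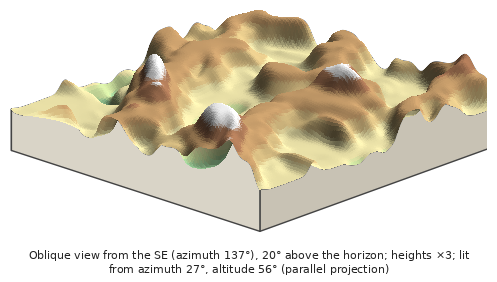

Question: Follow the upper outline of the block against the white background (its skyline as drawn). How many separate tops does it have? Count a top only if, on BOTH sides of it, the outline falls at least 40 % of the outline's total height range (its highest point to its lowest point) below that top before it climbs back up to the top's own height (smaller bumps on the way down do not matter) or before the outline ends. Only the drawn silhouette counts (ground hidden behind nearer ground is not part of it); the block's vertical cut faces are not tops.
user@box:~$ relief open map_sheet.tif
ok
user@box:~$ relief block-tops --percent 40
1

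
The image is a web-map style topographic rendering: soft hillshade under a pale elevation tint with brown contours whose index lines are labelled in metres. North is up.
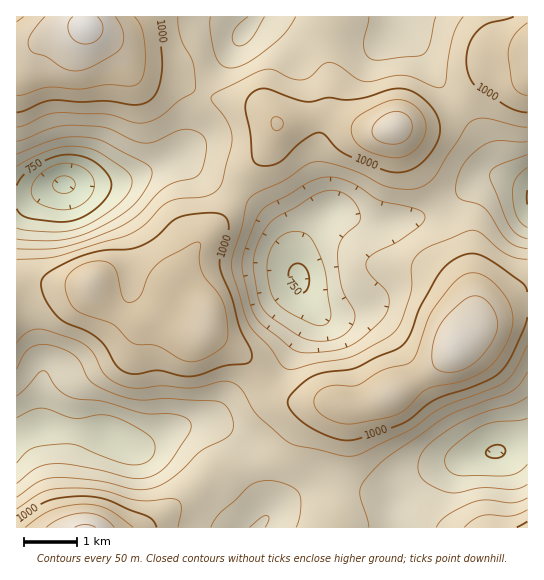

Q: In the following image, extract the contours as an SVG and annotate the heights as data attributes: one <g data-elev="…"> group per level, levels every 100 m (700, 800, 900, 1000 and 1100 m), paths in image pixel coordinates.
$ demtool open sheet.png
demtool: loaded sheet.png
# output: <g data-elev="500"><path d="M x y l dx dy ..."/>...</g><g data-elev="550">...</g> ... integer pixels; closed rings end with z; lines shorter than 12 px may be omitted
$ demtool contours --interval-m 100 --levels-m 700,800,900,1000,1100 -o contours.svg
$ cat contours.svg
<g data-elev="700"><path d="M54 209l-15-5-6-7-1-10 6-10 12-10 13-4 14 2 11 6 5 7 1 7-1 8-5 6-7 6-8 4-10 1z"/></g><g data-elev="800"><path d="M527 464l-8 8-9 3-48 1-7-1-5-4-4-5-1-5 1-7 6-7 27-20 15-5 24-1 9-3"/><path d="M17 418l14-8 10-2 8 1 25 9 24-3 11 0 15 6 21 12 8 6 2 8-1 7-4 5-5 4-7 2-17-2-43-17-11-2-22 1-12 3-7 4-9 11"/><path d="M315 325l-32-16-8-8-5-11-3-21 2-15 8-14 5-5 7-3 12 0 9 5 7 11 7 19 7 50-2 4-3 3-5 2z"/><path d="M527 227l-6-5-5-7-2-9-2-13 3-14 12-12"/><path d="M17 166l17-9 20-8 13-3 15 1 16 5 24 15 7 7 3 8-3 11-10 10-17 14-20 10-12 4-13 1-28-1-12-3"/></g><g data-elev="900"><path d="M211 527l8-13 30-27 8-5 10-1 19 3 8 4 5 5 2 6 0 10-5 18"/><path d="M369 527l-9-29 0-8 4-9 13-15 13-11 56-38 13-7 52-19 9-8 7-11"/><path d="M527 498l-14 5-26-3-13 2-27 13-6 6-5 6"/><path d="M17 369l6-14 7-7 11-3 13 1 12 4 9 6 5 6 10 19 15 9 17 6 16 4 29-2 52 4 6 3 4 4 4 16-1 6-4 6-26 13-26 25-11 8-10 4-9 2-11 0-37-8-44-3-16 4-21 15"/><path d="M303 353l-12-5-29-23-7-8-5-12-7-32-1-12 6-20 8-22 5-8 8-6 19-10 22-13 11-4 9-1 11 2 10 4 30 18 32 7 10 5 2 2 0 4-5 7-22 16-25 12-6 7-1 5 2 5 17 18 4 7-1 13-6 10-20 19-13 8-18 5z"/><path d="M527 249l-10-3-8-4-7-8-16-24-8-6-19-6-3-4-1-5 3-12 5-12 8-10 11-9 15-5 30 1"/><path d="M17 141l36-13 21-3 32 3 27 12 12 3 10-2 24-11 11 0 7 1 6 4 2 4 2 7-4 20-5 9-5 3-19 5-8 4-9 7-18 20-17 12-33 13-26 8-17 2-29 0"/><path d="M296 17l-11 16-16 14-22 16-16 5-9-3-6-8-6-24 0-16"/><path d="M436 17l-7 28-5 9-6 2-40 4-9-3-5-8 0-10 5-22"/></g><g data-elev="1000"><path d="M157 527l-4-7-7-4-39-16-21-4-21 1-16 4-12 6-20 14"/><path d="M527 522l-10 5"/><path d="M179 375l10 1 9-1 27-9 22-3 3-1 2-4-1-8-11-21-8-31-12-29 0-11 9-29-1-8-5-6-5-2-9 0-28 4-10 5-16 16-13 7-12 4-27 1-20 5-28 14-12 9-2 7 2 9 4 9 8 11 10 8 21 9 12 8 7 7 10 17 6 7 12 4 25-4z"/><path d="M527 292l-2-6-4-4-36-25-12-4-14 4-12 8-10 12-18 32-9 26-8 11-47 22-30 4-14 5-9 6-12 12-2 6 0 5 8 11 12 9 17 9 16 5 16-1 40-13 13-7 16-14 9-5 42-15 21-11 7-7 6-11 13-27 3-12"/><path d="M388 171l15 1 14-5 13-13 9-16 1-12-4-12-9-12-13-10-9-3-10 0-37 10-13 1-16-2-20 4-11-2-27-10-8-2-9 3-7 8-2 11 5 23 2 24 2 5 4 3 9 1 11-3 25-23 10-6 6-1 6 2 11 12 7 6z"/><path d="M17 112l8-1 18-9 10-2 28 2 26-1 27 4 8-1 7-3 9-11 4-19-2-37-3-17"/><path d="M514 17l-26 6-11 8-6 8-3 8-2 11 1 9 4 12 6 8 32 20 9 4 9 1"/></g><g data-elev="1100"><path d="M114 527l-12-10-8-3-9-1-22 4-17 10"/><path d="M441 371l14 1 14-5 12-10 12-16 4-12 0-11-6-12-8-8-9-2-8 3-17 15-10 12-6 16-1 16 2 8z"/><path d="M385 143l14 0 6-2 4-4 3-6 0-6-2-6-4-5-7-2-8 0-9 4-7 7-3 7 1 5 5 6z"/><path d="M45 17l-15 20-2 6 1 6 4 4 13 4 17 11 12 3 8-1 10-4 21-12 6-5 3-7 0-8-2-8-6-9"/></g>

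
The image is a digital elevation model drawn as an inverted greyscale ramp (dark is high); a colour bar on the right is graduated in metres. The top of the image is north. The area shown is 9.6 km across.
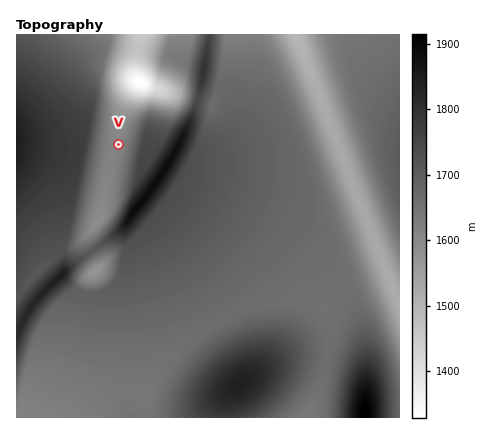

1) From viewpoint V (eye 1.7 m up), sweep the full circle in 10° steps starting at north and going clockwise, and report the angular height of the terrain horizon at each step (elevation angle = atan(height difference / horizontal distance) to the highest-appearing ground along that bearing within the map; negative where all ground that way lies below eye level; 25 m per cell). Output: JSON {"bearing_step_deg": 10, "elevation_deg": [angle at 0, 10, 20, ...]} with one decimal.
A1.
{"bearing_step_deg": 10, "elevation_deg": [-1.1, -1.5, -0.8, 0.5, 2.6, 6.0, 8.8, 10.6, 11.9, 12.7, 13.1, 13.1, 12.6, 11.9, 11.6, 10.9, 10.0, 8.7, 5.3, 2.5, 2.6, 2.9, 5.0, 6.8, 8.2, 9.3, 10.1, 10.6, 10.7, 10.4, 9.8, 8.9, 7.6, 5.9, 3.3, 1.0]}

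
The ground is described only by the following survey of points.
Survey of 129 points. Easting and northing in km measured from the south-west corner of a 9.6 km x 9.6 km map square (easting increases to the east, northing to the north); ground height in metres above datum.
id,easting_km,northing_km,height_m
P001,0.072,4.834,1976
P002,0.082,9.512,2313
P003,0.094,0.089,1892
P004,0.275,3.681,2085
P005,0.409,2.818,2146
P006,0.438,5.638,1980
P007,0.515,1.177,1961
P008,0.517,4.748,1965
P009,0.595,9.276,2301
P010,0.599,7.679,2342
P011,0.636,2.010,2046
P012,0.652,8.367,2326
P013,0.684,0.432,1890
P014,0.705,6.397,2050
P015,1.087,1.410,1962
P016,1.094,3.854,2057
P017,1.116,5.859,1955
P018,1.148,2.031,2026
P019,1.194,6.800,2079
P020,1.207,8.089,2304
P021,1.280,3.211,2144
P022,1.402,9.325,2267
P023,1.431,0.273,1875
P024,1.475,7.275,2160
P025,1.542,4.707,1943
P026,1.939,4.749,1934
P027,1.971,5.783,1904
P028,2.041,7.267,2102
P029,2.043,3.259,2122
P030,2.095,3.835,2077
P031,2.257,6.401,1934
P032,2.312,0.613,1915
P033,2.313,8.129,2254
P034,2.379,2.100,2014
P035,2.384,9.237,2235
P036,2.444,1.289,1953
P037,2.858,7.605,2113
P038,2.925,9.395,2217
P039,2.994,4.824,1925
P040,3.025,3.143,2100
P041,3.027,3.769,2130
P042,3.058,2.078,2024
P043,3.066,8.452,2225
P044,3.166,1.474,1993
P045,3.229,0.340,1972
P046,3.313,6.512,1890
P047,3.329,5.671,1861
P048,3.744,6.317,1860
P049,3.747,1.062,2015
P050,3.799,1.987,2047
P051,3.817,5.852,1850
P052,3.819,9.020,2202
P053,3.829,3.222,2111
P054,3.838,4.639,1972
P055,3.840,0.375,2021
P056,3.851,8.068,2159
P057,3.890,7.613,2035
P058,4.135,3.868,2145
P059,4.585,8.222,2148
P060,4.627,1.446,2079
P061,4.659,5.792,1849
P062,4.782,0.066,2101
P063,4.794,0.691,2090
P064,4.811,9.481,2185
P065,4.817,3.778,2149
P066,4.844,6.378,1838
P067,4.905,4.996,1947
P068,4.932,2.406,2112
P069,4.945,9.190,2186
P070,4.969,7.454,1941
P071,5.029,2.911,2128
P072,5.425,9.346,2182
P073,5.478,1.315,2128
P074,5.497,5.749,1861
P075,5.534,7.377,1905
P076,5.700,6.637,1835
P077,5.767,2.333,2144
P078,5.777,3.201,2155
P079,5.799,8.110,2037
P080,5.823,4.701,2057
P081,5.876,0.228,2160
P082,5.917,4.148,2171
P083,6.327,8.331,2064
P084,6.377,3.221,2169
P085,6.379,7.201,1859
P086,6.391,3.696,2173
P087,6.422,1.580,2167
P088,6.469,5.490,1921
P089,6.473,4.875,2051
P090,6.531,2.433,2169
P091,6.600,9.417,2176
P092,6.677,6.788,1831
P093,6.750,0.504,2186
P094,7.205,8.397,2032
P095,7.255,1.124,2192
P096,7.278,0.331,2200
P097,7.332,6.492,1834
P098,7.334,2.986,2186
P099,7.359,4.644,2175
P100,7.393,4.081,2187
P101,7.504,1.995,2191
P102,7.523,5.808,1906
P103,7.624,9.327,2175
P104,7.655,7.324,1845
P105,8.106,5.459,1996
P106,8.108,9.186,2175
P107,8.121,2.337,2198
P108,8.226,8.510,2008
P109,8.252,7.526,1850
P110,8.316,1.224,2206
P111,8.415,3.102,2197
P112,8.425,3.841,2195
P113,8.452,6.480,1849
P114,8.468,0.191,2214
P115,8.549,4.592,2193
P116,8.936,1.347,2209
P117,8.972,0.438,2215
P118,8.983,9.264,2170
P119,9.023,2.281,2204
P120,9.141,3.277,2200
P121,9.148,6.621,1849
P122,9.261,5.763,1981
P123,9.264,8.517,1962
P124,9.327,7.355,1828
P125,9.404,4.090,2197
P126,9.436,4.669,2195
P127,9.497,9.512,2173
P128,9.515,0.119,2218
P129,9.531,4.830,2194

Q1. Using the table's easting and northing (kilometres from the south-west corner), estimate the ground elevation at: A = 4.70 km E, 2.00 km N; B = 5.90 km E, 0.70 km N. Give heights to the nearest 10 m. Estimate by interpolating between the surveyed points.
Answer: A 2090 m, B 2150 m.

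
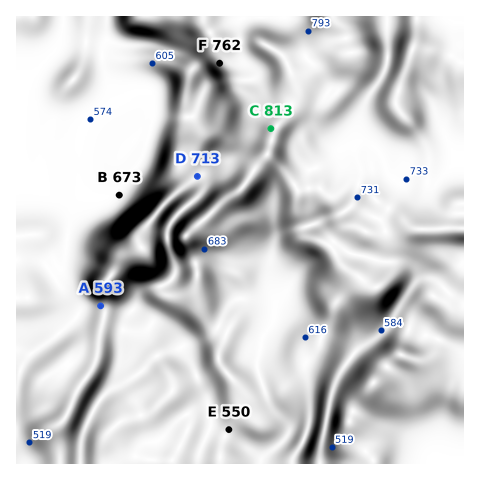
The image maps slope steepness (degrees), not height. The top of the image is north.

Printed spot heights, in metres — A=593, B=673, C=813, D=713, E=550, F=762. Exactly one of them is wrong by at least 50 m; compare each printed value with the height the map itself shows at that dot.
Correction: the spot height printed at B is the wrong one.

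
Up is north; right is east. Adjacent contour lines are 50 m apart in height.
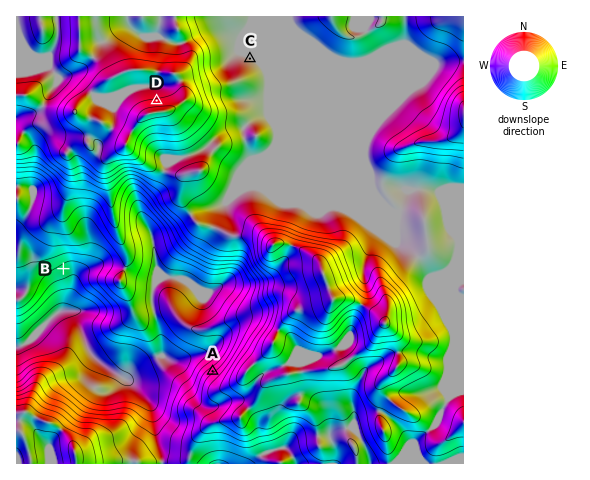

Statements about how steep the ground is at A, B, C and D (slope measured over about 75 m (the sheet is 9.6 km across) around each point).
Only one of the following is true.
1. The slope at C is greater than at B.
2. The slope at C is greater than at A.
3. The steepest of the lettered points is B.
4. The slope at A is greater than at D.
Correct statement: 4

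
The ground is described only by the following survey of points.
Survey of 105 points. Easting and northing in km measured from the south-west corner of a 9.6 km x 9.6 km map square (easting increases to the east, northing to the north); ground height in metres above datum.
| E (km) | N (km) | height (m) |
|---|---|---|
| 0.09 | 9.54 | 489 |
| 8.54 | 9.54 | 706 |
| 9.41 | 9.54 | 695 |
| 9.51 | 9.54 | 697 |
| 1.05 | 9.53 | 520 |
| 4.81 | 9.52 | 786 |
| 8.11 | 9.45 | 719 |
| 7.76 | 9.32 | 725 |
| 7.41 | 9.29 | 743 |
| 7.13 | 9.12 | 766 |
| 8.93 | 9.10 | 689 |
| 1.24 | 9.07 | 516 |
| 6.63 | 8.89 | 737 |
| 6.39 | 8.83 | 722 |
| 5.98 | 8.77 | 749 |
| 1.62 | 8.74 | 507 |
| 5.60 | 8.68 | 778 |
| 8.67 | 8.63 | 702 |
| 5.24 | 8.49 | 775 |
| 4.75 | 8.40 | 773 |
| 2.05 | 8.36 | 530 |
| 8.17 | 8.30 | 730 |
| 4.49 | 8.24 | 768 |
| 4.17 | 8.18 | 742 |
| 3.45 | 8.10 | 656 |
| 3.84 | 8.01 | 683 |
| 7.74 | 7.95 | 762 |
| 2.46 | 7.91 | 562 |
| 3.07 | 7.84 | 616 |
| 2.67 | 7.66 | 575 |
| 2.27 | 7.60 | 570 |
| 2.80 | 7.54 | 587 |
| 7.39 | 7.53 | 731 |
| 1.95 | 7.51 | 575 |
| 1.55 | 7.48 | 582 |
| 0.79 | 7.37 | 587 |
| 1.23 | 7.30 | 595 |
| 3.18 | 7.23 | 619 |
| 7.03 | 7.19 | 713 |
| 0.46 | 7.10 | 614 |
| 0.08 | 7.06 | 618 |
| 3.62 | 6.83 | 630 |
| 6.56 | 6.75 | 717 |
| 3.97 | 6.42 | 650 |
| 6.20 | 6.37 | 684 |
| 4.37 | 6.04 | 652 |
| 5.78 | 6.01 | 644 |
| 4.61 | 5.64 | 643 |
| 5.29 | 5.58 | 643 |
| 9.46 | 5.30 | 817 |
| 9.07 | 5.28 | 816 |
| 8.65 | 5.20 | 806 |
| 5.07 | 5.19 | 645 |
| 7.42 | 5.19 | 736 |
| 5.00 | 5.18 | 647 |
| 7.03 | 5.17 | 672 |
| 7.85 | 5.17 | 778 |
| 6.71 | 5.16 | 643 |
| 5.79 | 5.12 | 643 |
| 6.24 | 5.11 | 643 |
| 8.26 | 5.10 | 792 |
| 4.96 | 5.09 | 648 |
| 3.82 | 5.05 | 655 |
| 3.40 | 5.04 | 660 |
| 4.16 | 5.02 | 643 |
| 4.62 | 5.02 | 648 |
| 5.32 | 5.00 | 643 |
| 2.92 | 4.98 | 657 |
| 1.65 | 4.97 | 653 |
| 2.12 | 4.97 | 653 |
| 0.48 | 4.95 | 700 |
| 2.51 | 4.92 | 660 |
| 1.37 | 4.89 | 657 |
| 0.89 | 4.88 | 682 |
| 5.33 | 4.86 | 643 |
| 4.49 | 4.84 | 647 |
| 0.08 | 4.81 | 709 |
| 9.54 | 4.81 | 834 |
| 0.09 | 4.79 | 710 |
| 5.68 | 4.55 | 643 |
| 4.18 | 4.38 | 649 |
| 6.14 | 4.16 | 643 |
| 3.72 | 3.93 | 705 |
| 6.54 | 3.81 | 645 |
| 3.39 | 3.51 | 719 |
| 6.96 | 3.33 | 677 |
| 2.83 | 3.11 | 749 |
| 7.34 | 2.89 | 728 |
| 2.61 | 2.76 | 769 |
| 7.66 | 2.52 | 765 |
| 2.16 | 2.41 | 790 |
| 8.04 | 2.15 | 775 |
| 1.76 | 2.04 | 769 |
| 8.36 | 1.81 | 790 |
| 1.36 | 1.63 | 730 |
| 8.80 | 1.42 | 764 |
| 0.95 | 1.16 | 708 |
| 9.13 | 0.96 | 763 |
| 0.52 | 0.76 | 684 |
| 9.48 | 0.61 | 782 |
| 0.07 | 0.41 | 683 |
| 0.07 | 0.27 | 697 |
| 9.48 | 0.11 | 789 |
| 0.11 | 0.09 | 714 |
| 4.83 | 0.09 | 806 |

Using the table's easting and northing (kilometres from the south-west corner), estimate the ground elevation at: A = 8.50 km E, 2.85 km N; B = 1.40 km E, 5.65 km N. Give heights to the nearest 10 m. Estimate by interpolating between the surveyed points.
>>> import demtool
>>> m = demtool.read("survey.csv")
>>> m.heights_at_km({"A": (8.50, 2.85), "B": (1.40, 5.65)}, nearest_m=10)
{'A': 770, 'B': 670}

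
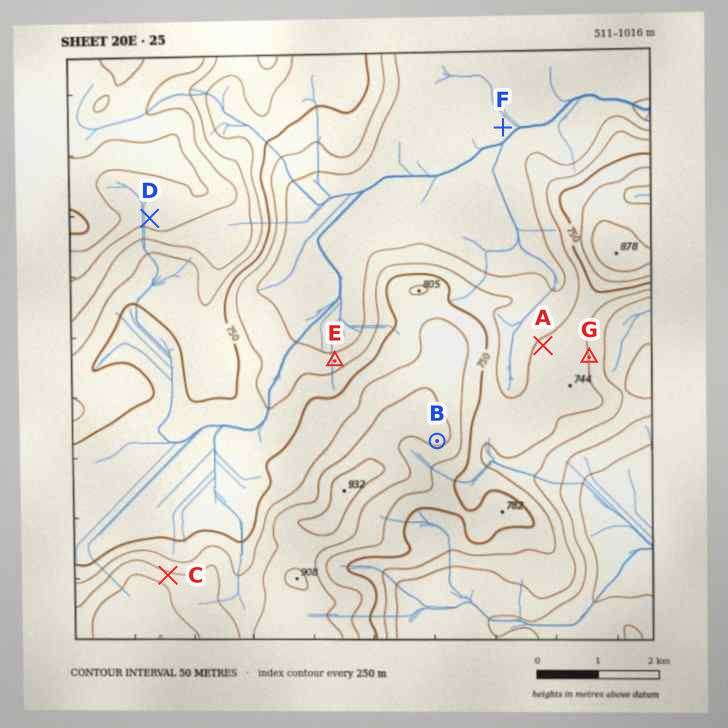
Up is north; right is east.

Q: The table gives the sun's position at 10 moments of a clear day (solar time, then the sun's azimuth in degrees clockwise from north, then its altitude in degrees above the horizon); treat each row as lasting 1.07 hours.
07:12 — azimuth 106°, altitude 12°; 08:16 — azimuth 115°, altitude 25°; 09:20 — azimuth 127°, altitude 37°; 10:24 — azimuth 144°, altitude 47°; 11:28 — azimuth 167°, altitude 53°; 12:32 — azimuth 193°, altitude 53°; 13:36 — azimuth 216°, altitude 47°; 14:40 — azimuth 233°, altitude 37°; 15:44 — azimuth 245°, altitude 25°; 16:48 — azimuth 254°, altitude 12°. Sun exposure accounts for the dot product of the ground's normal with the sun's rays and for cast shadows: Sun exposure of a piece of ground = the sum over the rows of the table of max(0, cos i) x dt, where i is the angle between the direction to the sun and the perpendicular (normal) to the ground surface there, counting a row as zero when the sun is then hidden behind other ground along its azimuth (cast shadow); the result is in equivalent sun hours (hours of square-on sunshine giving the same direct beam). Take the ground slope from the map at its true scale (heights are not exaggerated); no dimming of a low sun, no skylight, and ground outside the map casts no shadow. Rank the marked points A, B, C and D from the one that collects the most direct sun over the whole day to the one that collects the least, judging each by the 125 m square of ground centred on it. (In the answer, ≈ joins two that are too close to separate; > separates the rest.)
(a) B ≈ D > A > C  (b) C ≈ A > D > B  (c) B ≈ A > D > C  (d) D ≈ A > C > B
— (a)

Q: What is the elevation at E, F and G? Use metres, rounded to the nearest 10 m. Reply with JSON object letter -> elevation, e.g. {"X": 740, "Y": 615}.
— {"E": 670, "F": 620, "G": 700}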